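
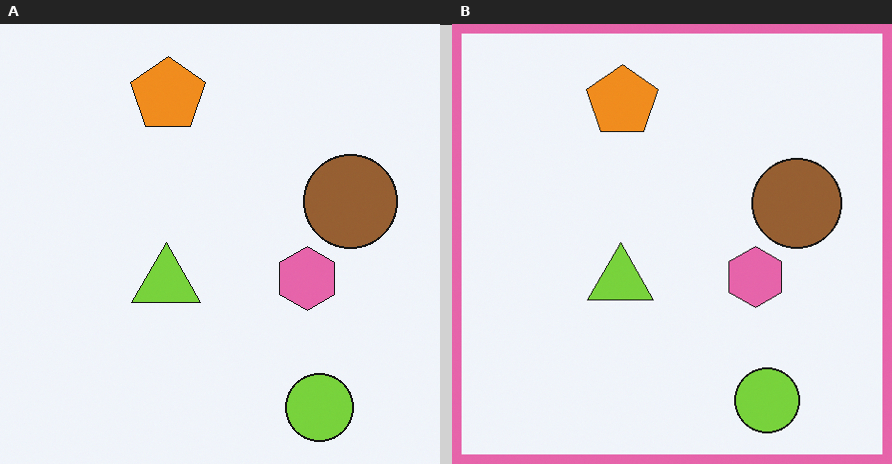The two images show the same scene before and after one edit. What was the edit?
The transformation is: framed with a pink border.

A solid pink frame runs around the edge of the right (B) image, with the content slightly shrunk inside it.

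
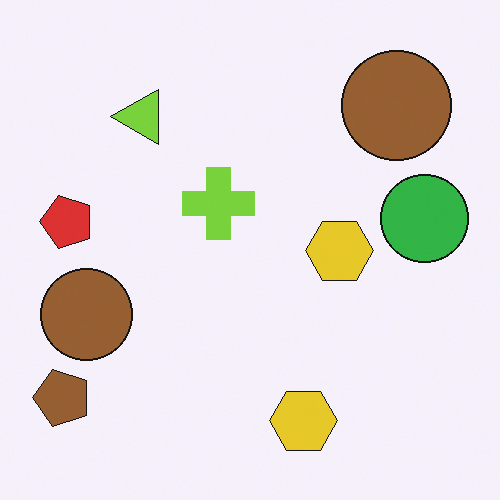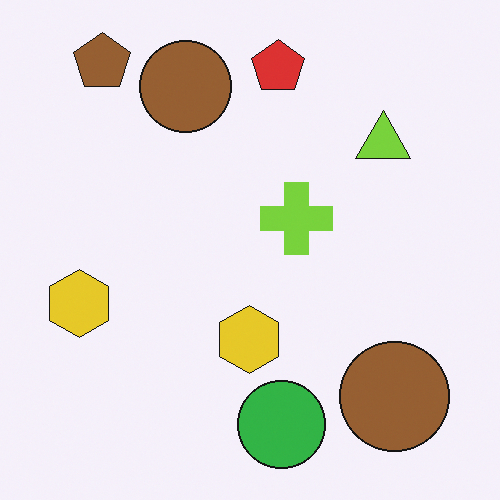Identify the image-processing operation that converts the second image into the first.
This is the original image rotated 90° counter-clockwise.

The brown pentagon sits in the top-left of the second image and the bottom-left of the first — consistent with a whole-image 90° counter-clockwise rotation.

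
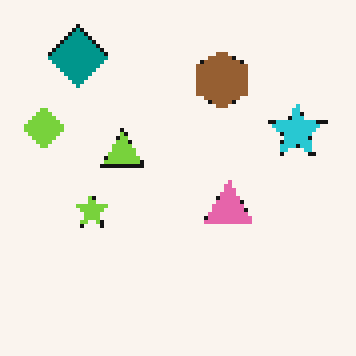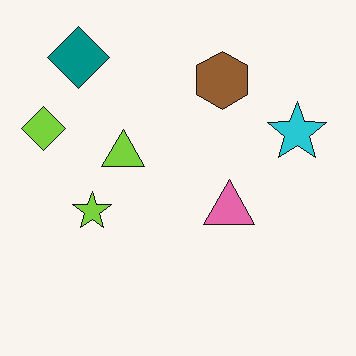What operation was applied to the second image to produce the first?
The transformation is: mildly pixelated.

Shapes are reduced to large square blocks; fine edges and outlines are lost — a downscale-then-upscale (mosaic) effect.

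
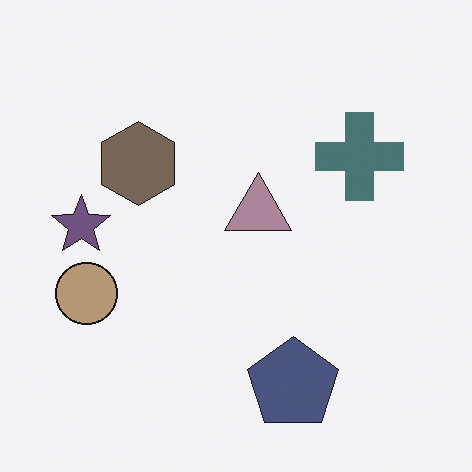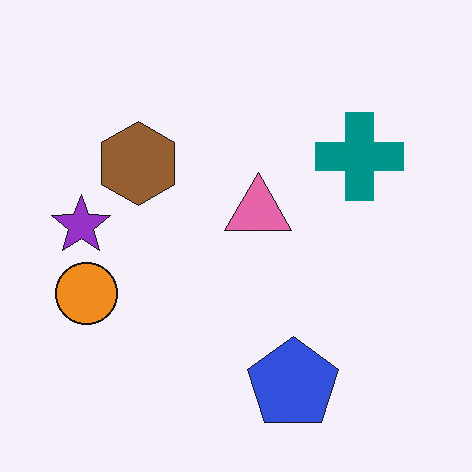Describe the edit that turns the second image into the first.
The first image is the second heavily desaturated.

All colors are more muted and greyish — a global saturation change.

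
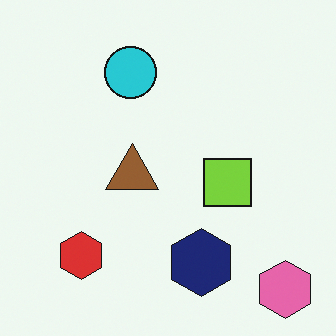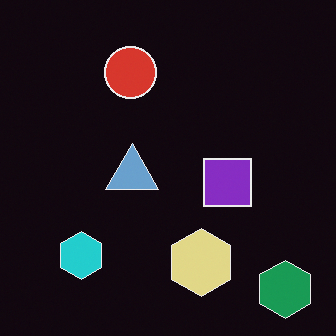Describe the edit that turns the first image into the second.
Color-inverted (negative).

The light background has become dark and every shape's color is its complement — a photographic negative.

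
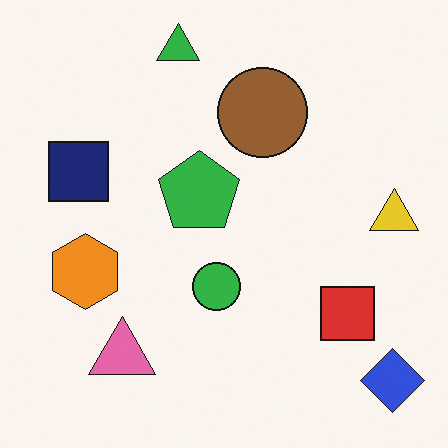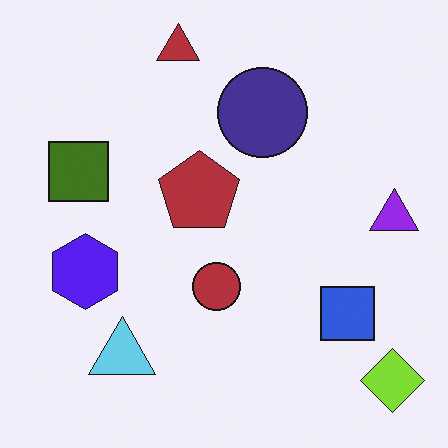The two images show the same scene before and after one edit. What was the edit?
Hue-shifted through roughly half the color wheel.

Every shape's color has rotated by the same amount around the hue wheel — a uniform hue shift.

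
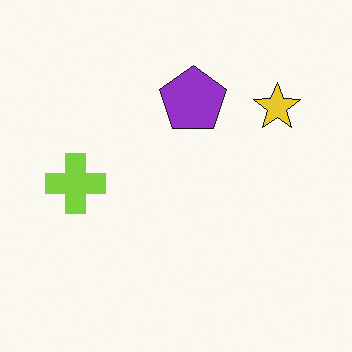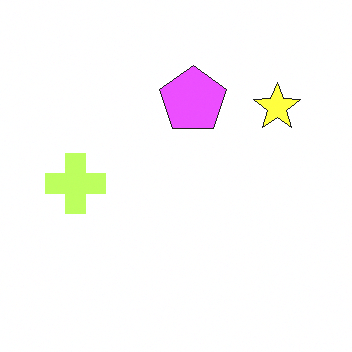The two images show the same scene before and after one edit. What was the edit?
The image was brightened a lot.

Every pixel — background and shapes alike — is uniformly brightened.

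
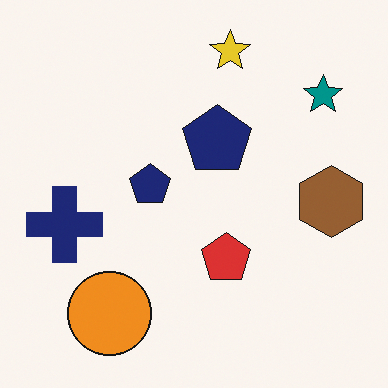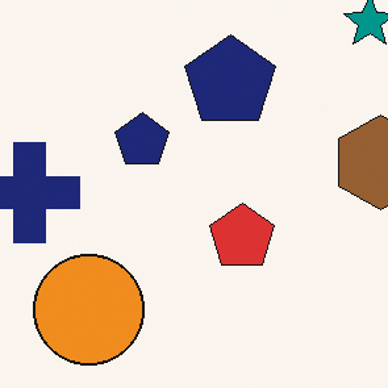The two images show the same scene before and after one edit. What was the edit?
It was cropped slightly and scaled back up.

The visible shapes are larger and the field of view is narrower; shapes near the original edges may be partly or wholly outside the frame — a crop-and-rescale.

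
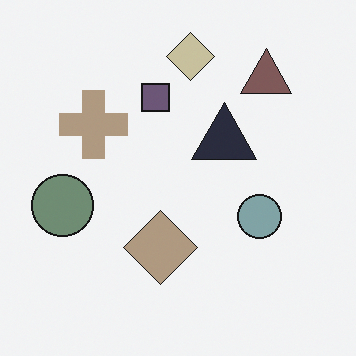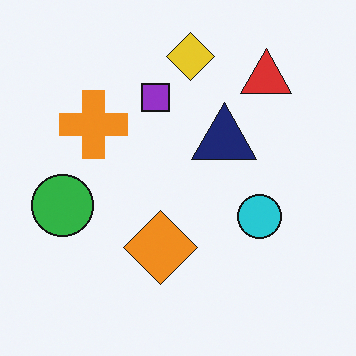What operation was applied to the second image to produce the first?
The first image is the second heavily desaturated.

All colors are more muted and greyish — a global saturation change.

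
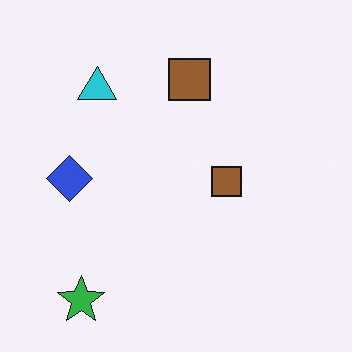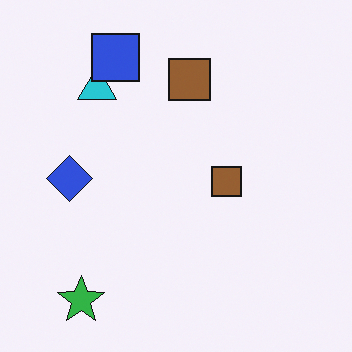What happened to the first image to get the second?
The second image is the first overlaid with an additional blue square.

A blue square appears in the second image that is absent from the first.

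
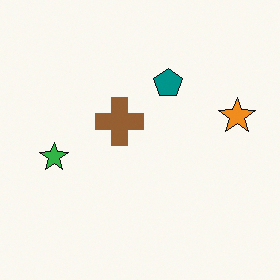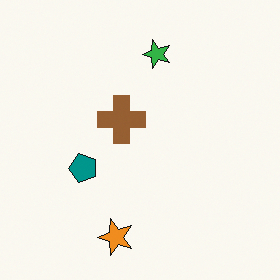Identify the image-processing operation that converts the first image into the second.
It was transposed (reflected across the top-left ↔ bottom-right diagonal).

Shapes have swapped their row and column positions — what was in the top-right is now in the bottom-left — a diagonal reflection.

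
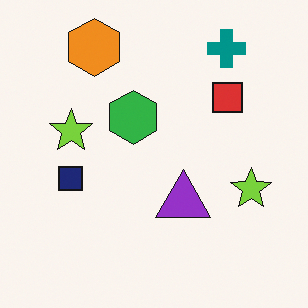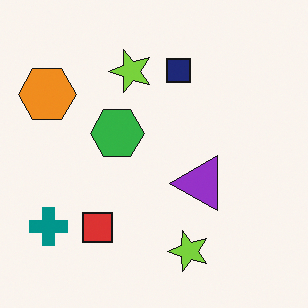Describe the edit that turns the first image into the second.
The second image is the first transposed (reflected across the top-left ↔ bottom-right diagonal).

Shapes have swapped their row and column positions — what was in the top-right is now in the bottom-left — a diagonal reflection.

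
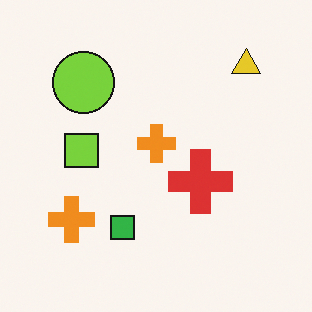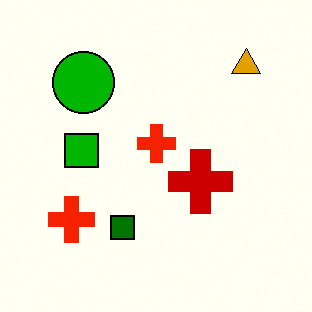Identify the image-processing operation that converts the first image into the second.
The second image is the first boosted in contrast.

Tones are pushed away from mid-grey across the whole image — a global contrast change.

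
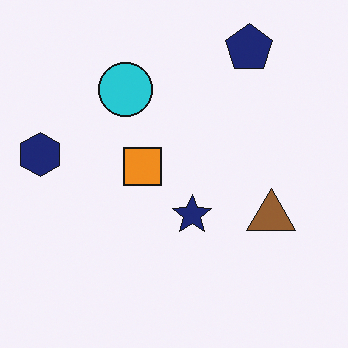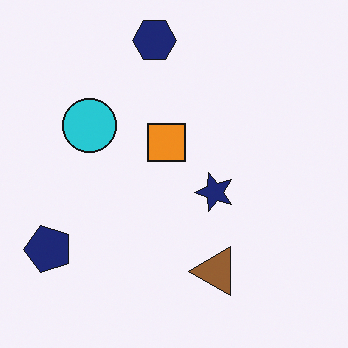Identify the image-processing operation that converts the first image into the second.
The second image is the first transposed (reflected across the top-left ↔ bottom-right diagonal).

Shapes have swapped their row and column positions — what was in the top-right is now in the bottom-left — a diagonal reflection.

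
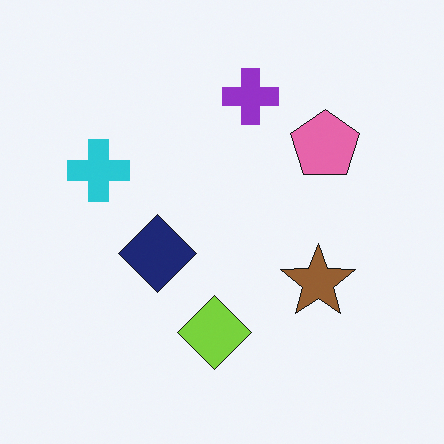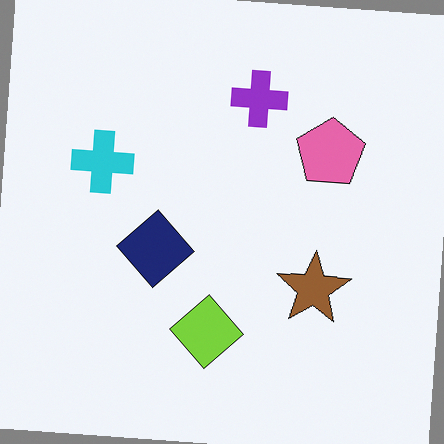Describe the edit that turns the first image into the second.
It was rotated clockwise by a slight angle.

Every shape is tilted by the same angle and the image corners show triangular fill wedges — a whole-image rotation by a non-right angle.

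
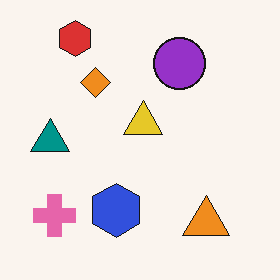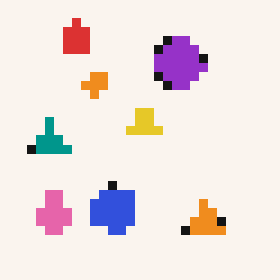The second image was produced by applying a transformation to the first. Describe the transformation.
This is the original image heavily pixelated into large blocks.

Shapes are reduced to large square blocks; fine edges and outlines are lost — a downscale-then-upscale (mosaic) effect.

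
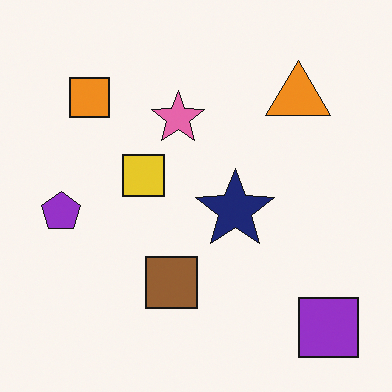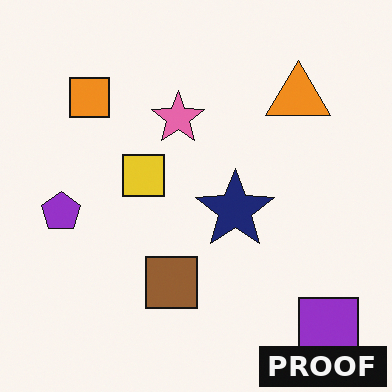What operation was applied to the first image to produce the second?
The second image is the first watermarked with the text "PROOF" in the lower-right corner.

A dark label reading "PROOF" appears in the lower-right corner.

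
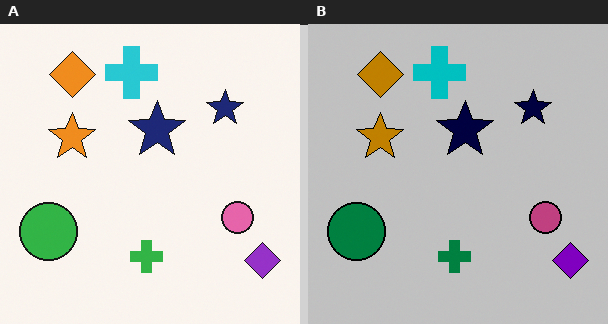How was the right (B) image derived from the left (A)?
Heavily posterized to just a handful of flat colors.

Each flat color has snapped to a coarser quantized level — most visibly, the near-white background has dropped to a flat grey.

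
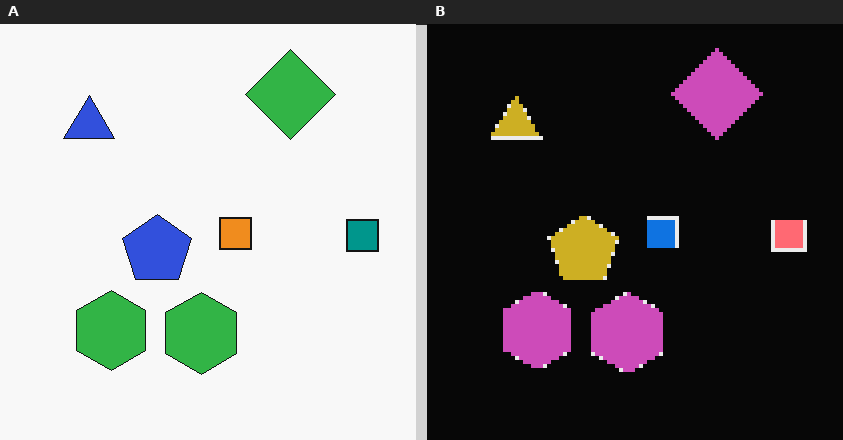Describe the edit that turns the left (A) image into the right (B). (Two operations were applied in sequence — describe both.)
Color-inverted (negative), then mildly pixelated.

The light background has become dark and every shape's color is its complement — a photographic negative. Shapes are reduced to large square blocks; fine edges and outlines are lost — a downscale-then-upscale (mosaic) effect.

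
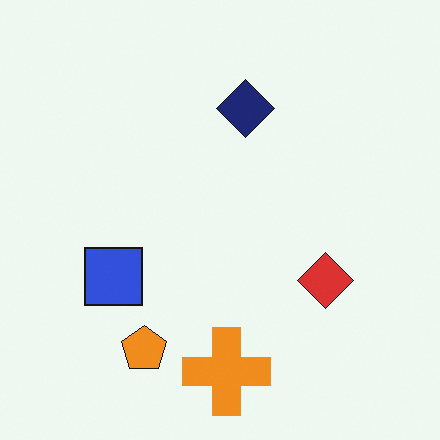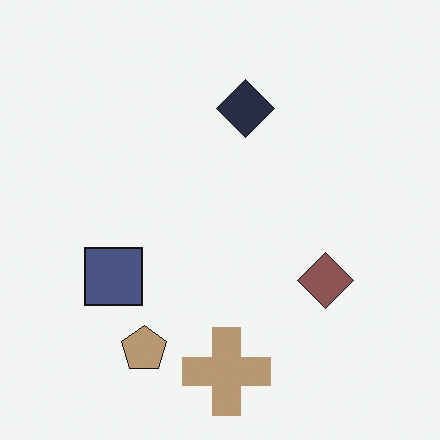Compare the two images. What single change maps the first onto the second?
The image was made much more muted (saturation change).

All colors are more muted and greyish — a global saturation change.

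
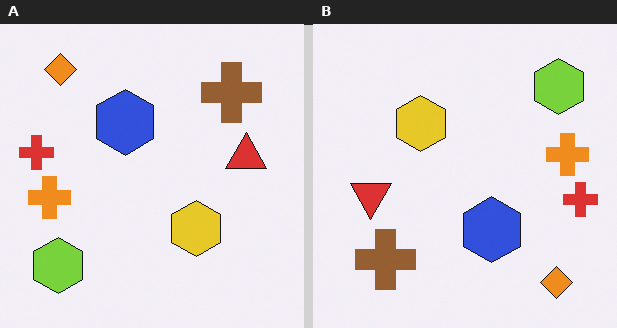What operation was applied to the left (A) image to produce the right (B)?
It was rotated 180°.

The orange diamond sits in the top-left of the left (A) image and the bottom-right of the right (B) — consistent with a whole-image 180° rotation.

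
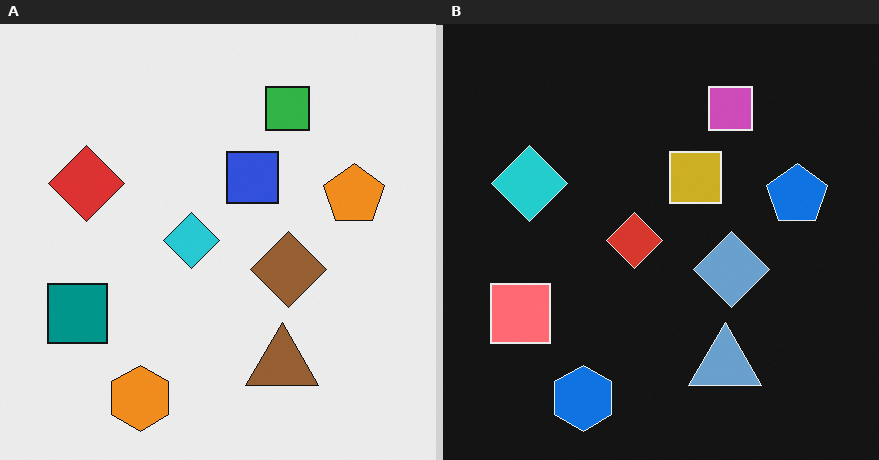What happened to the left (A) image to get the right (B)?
This is the original image color-inverted (negative).

The light background has become dark and every shape's color is its complement — a photographic negative.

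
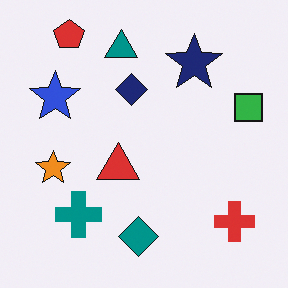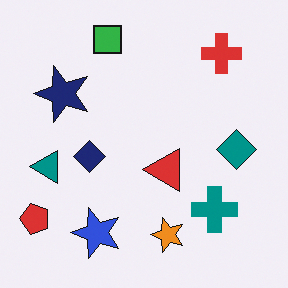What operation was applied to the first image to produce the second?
The second image is the first rotated 90° counter-clockwise.

The red pentagon sits in the top-left of the first image and the bottom-left of the second — consistent with a whole-image 90° counter-clockwise rotation.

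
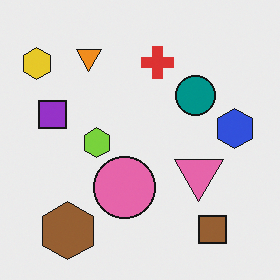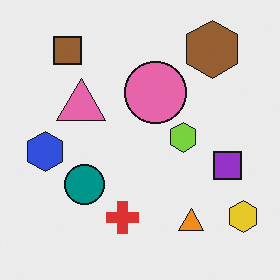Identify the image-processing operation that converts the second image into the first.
This is the original image rotated 180°.

The yellow hexagon sits in the bottom-right of the second image and the top-left of the first — consistent with a whole-image 180° rotation.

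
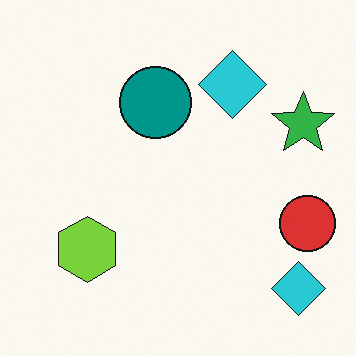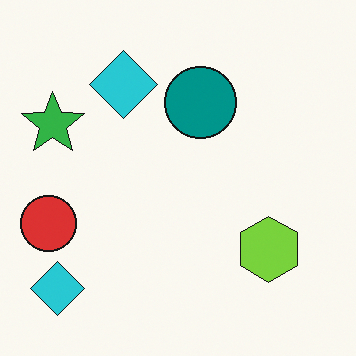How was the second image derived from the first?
The transformation is: flipped horizontally (left ↔ right).

The red circle is in the right of the first image and the left of the second — shapes on opposite sides of the vertical midline have swapped in a mirror flip.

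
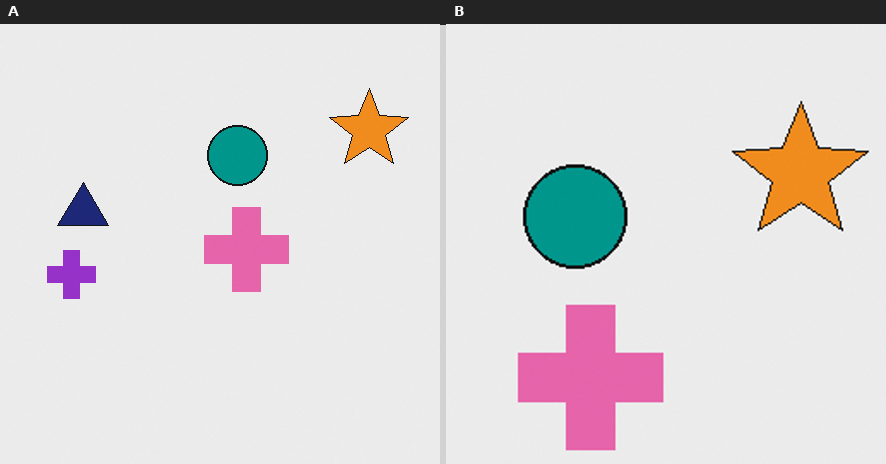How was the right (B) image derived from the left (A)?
It was cropped to a noticeably smaller region and rescaled.

The visible shapes are larger and the field of view is narrower; shapes near the original edges may be partly or wholly outside the frame — a crop-and-rescale.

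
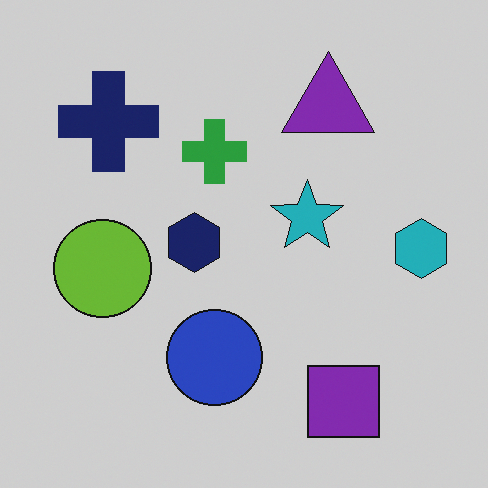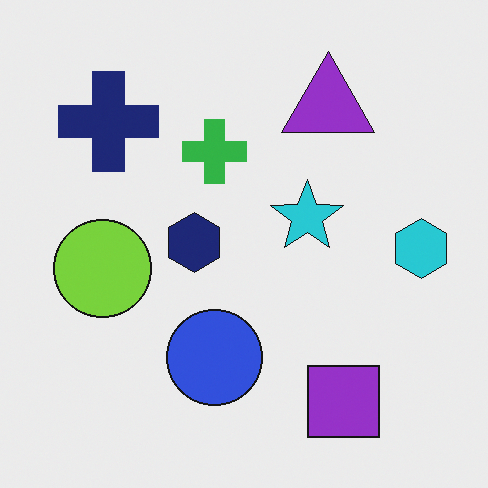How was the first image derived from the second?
The first image is the second slightly darkened.

Every pixel — background and shapes alike — is uniformly darkened.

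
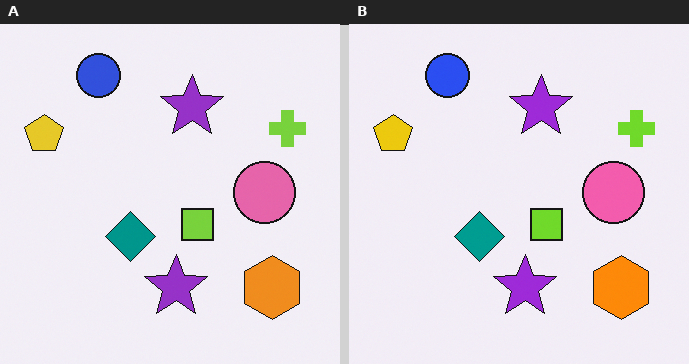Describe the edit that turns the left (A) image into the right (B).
It was slightly oversaturated.

All colors are more vivid — a global saturation change.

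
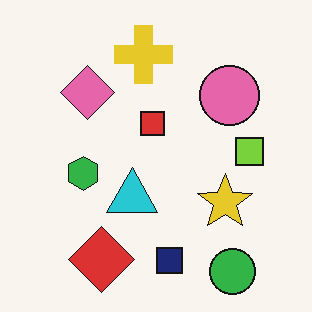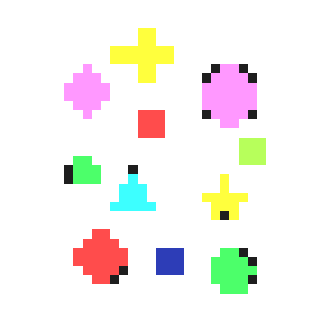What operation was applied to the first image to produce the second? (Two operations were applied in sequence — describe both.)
This is the original image heavily pixelated into large blocks, then noticeably brightened.

Shapes are reduced to large square blocks; fine edges and outlines are lost — a downscale-then-upscale (mosaic) effect. Every pixel — background and shapes alike — is uniformly brightened.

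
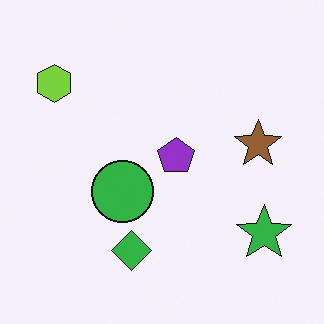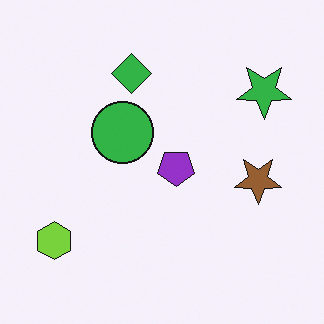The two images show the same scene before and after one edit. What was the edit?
The image was flipped vertically (top ↔ bottom).

The green diamond is in the bottom of the first image and the top of the second — shapes on opposite sides of the horizontal midline have swapped in a mirror flip.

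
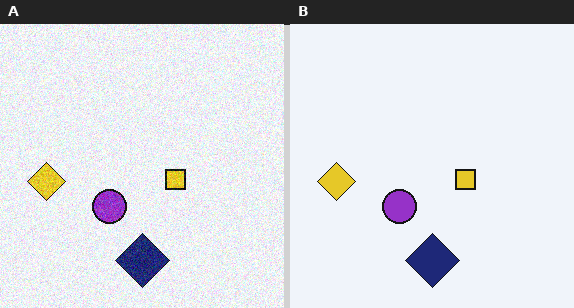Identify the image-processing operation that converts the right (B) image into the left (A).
The image was degraded with visible gaussian noise.

Random speckle covers the whole image, including the flat background.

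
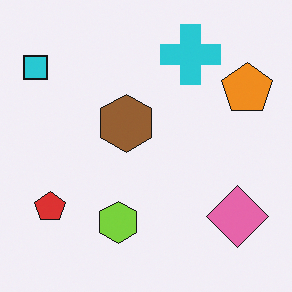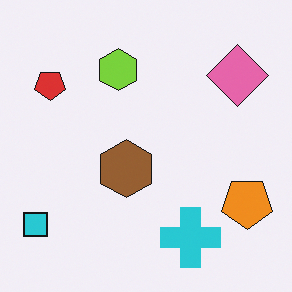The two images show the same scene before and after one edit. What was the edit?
The second image is the first flipped vertically (top ↔ bottom).

The cyan cross is in the top of the first image and the bottom of the second — shapes on opposite sides of the horizontal midline have swapped in a mirror flip.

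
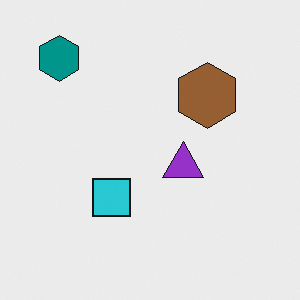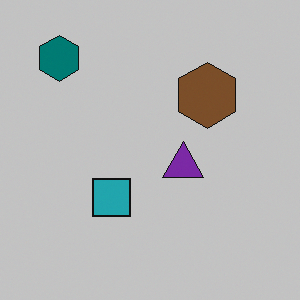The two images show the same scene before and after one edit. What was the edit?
Slightly darkened.

Every pixel — background and shapes alike — is uniformly darkened.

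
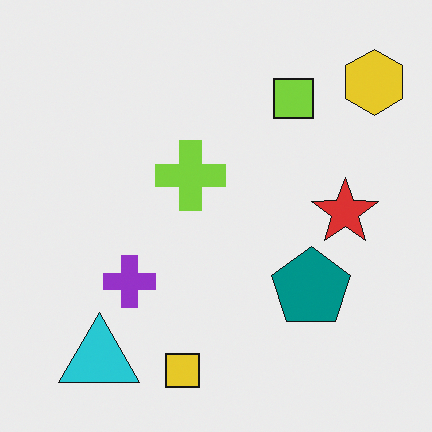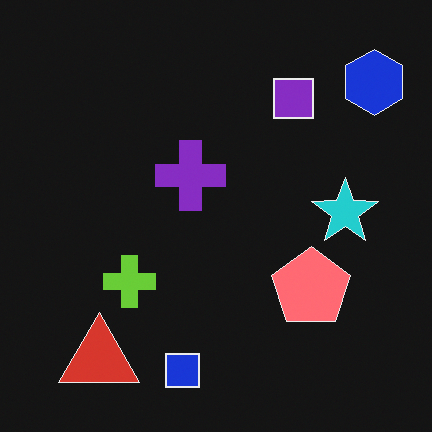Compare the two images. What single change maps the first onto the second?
The second image is the first color-inverted (negative).

The light background has become dark and every shape's color is its complement — a photographic negative.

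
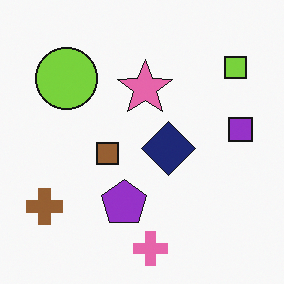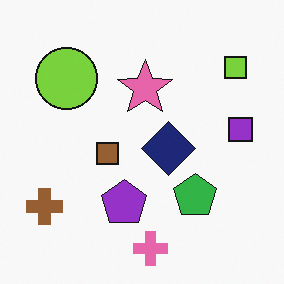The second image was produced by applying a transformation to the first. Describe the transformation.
The transformation is: overlaid with an additional green pentagon.

A green pentagon appears in the second image that is absent from the first.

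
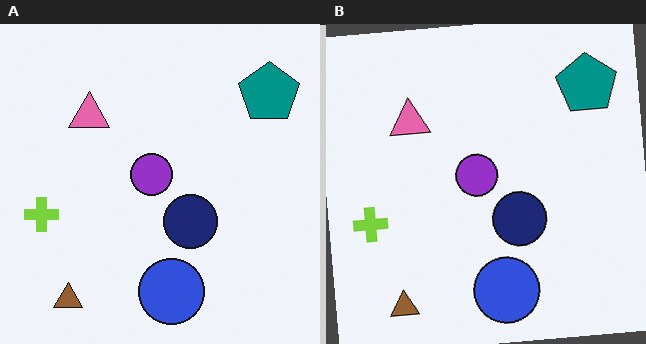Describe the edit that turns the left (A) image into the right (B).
It was rotated counter-clockwise by a few degrees.

Every shape is tilted by the same angle and the image corners show triangular fill wedges — a whole-image rotation by a non-right angle.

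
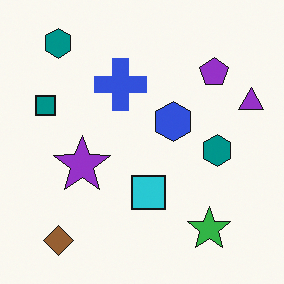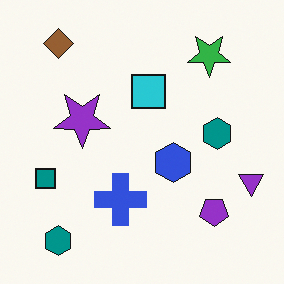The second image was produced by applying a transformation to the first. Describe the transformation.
This is the original image flipped vertically (top ↔ bottom).

The brown diamond is in the bottom-left of the first image and the top-left of the second — shapes on opposite sides of the horizontal midline have swapped in a mirror flip.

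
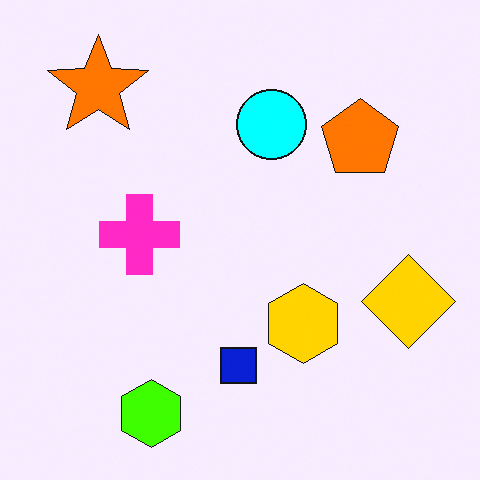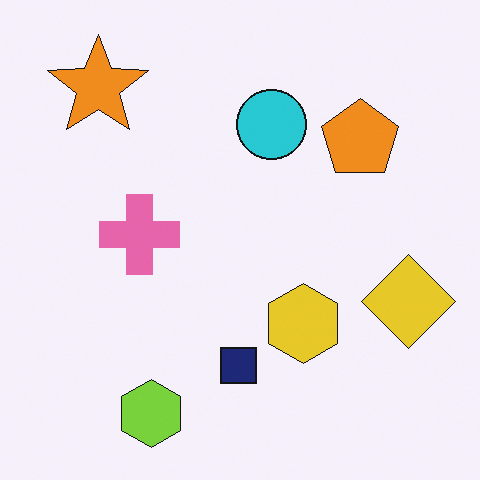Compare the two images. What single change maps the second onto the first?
This is the original image heavily oversaturated.

All colors are more vivid — a global saturation change.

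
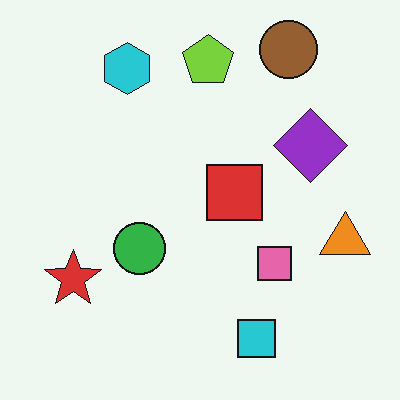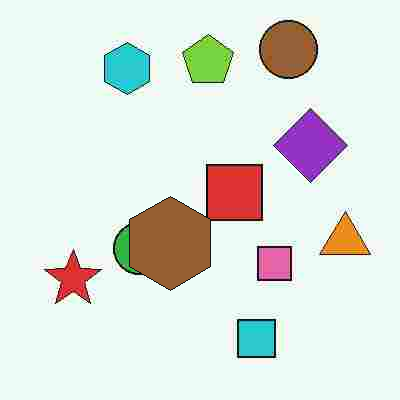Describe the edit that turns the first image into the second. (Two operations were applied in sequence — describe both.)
This is the original image heavily JPEG-compressed with obvious blocking artifacts, then overlaid with an additional brown hexagon.

Blocky 8×8 compression artifacts appear around shape edges and the flat background shows ringing — characteristic JPEG degradation. A brown hexagon appears in the second image that is absent from the first.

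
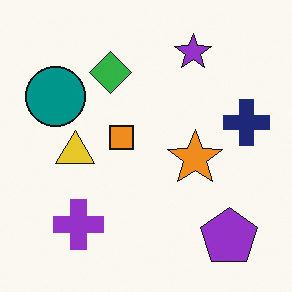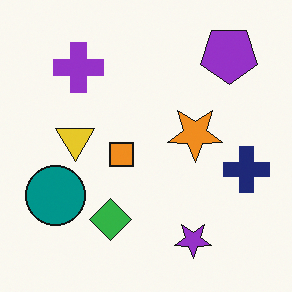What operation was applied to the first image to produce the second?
Flipped vertically (top ↔ bottom).

The purple star is in the top of the first image and the bottom of the second — shapes on opposite sides of the horizontal midline have swapped in a mirror flip.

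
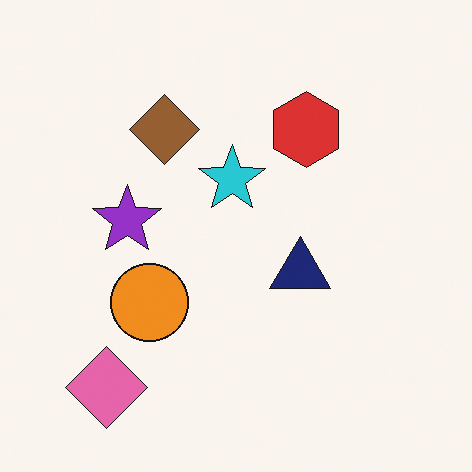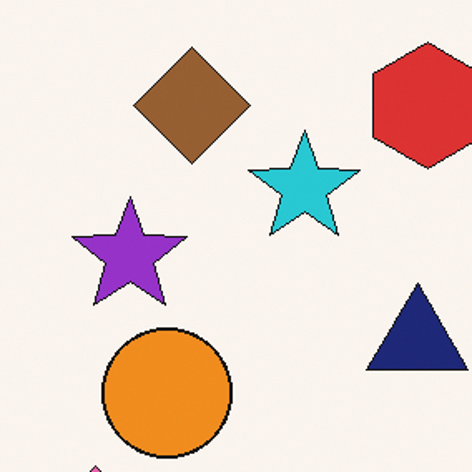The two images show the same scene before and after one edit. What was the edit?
The image was cropped to a noticeably smaller region and rescaled.

The visible shapes are larger and the field of view is narrower; shapes near the original edges may be partly or wholly outside the frame — a crop-and-rescale.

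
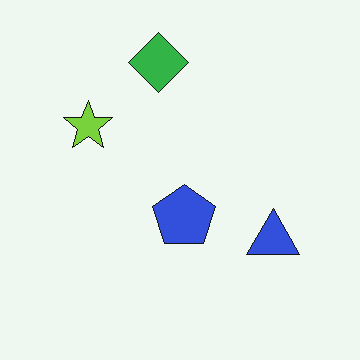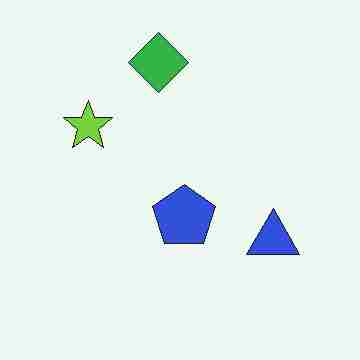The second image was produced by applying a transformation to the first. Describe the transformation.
The second image is the first heavily JPEG-compressed with obvious blocking artifacts.

Blocky 8×8 compression artifacts appear around shape edges and the flat background shows ringing — characteristic JPEG degradation.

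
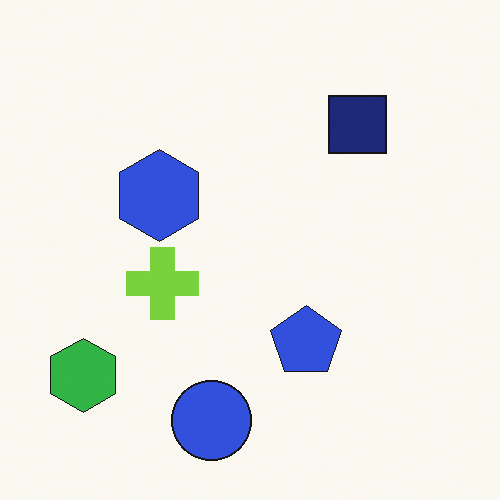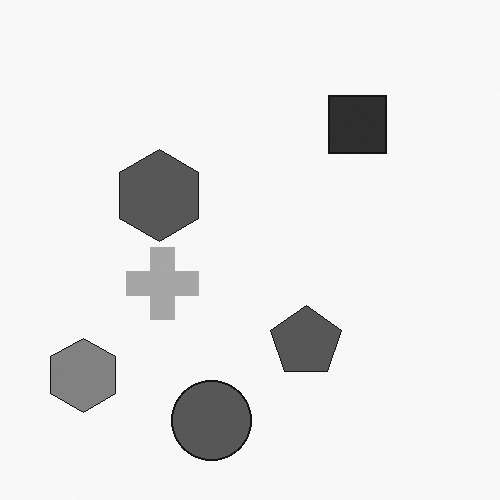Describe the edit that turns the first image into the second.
Converted to grayscale.

All color is removed — every shape is now a shade of grey.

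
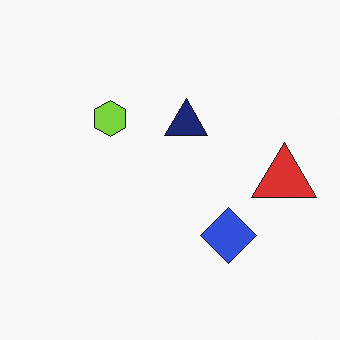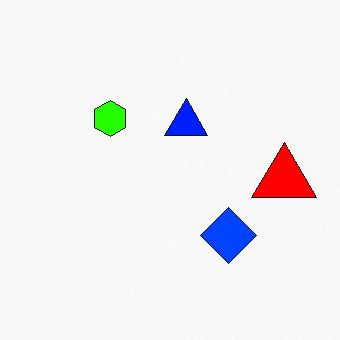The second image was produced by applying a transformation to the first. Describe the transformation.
The image was heavily oversaturated.

All colors are more vivid — a global saturation change.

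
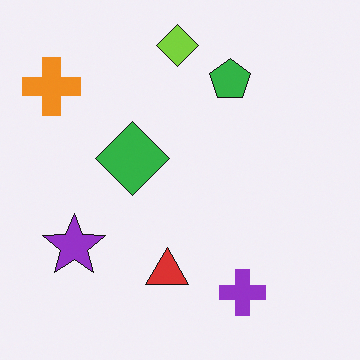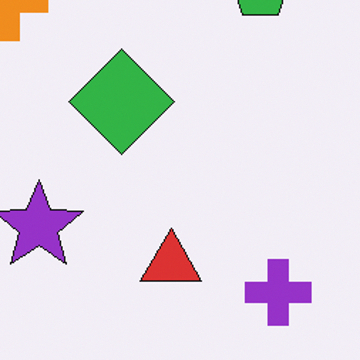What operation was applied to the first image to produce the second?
Cropped to a modestly smaller region and rescaled.

The visible shapes are larger and the field of view is narrower; shapes near the original edges may be partly or wholly outside the frame — a crop-and-rescale.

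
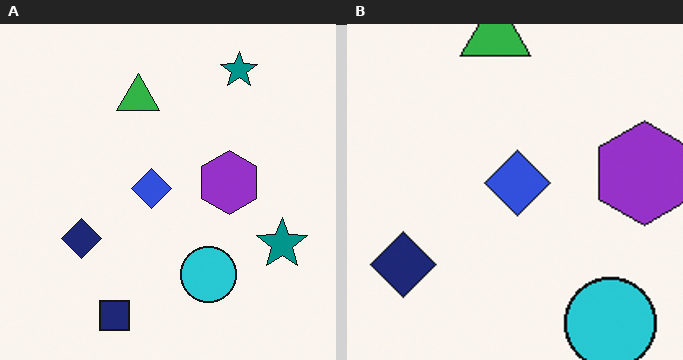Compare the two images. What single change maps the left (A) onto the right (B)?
The transformation is: cropped tightly and scaled back up.

The visible shapes are larger and the field of view is narrower; shapes near the original edges may be partly or wholly outside the frame — a crop-and-rescale.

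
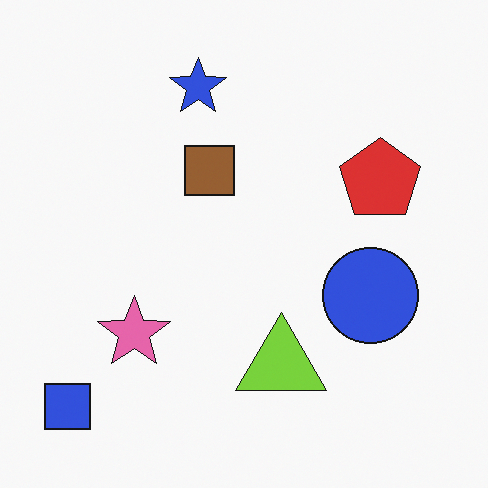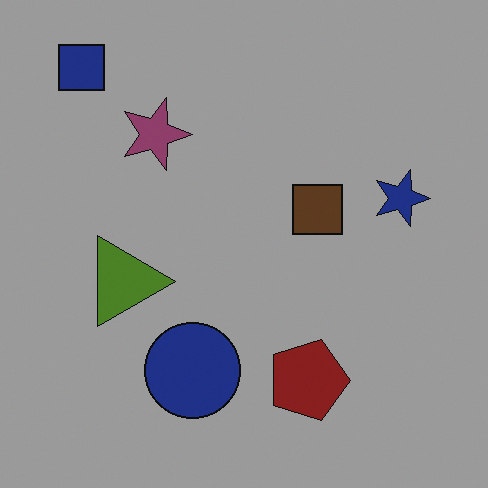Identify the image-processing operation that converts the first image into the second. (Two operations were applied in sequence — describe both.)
It was rotated 90° clockwise, then noticeably darkened.

The blue square sits in the bottom-left of the first image and the top-left of the second — consistent with a whole-image 90° clockwise rotation. Every pixel — background and shapes alike — is uniformly darkened.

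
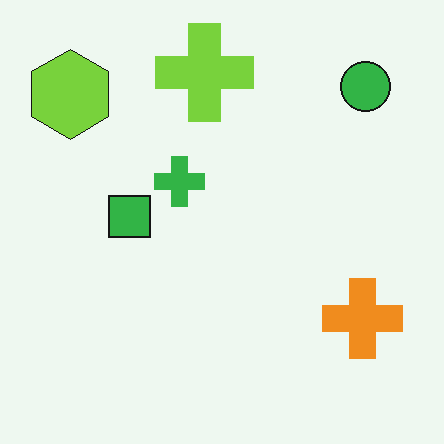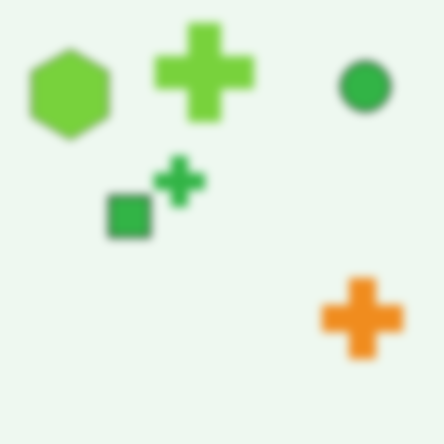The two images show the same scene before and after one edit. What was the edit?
This is the original image noticeably gaussian-blurred.

Shape edges and outlines are uniformly softened across the whole image.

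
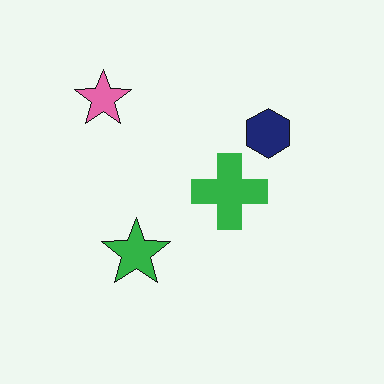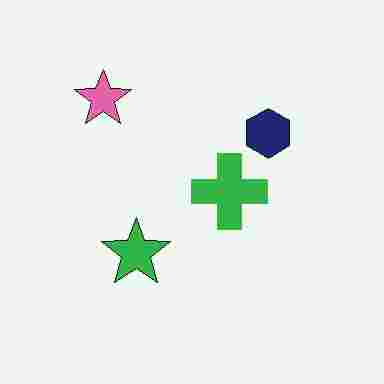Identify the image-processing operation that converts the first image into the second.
It was degraded with heavy JPEG compression.

Blocky 8×8 compression artifacts appear around shape edges and the flat background shows ringing — characteristic JPEG degradation.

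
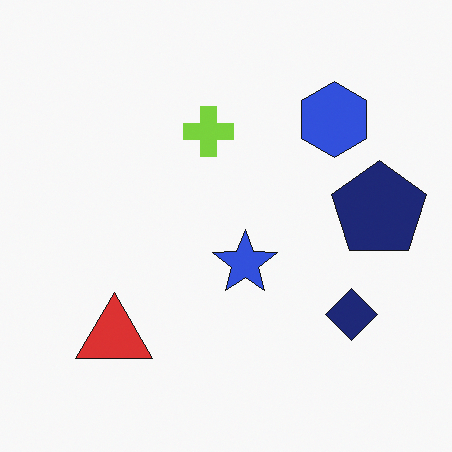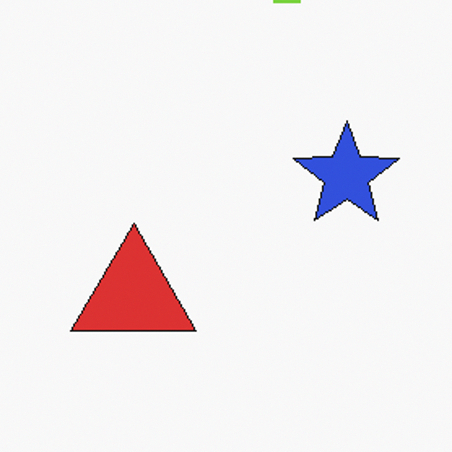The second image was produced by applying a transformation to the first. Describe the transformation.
The transformation is: cropped to a noticeably smaller region and rescaled.

The visible shapes are larger and the field of view is narrower; shapes near the original edges may be partly or wholly outside the frame — a crop-and-rescale.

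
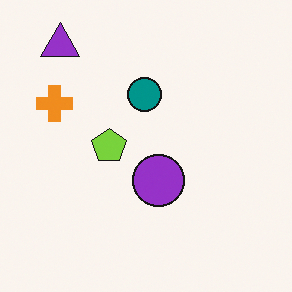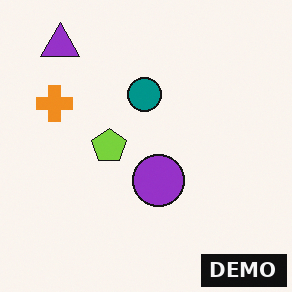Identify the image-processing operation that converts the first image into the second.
Watermarked with the text "DEMO" in the lower-right corner.

A dark label reading "DEMO" appears in the lower-right corner.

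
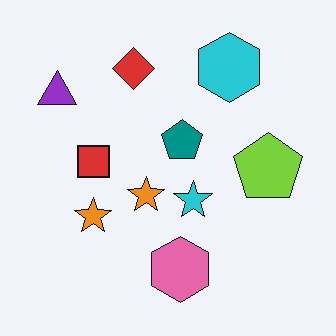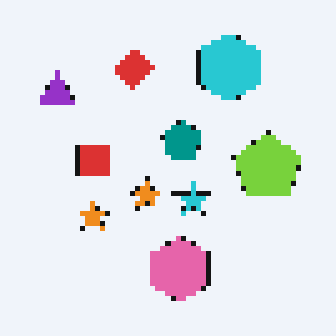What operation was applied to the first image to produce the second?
The second image is the first lightly pixelated (a mild mosaic effect).

Shapes are reduced to large square blocks; fine edges and outlines are lost — a downscale-then-upscale (mosaic) effect.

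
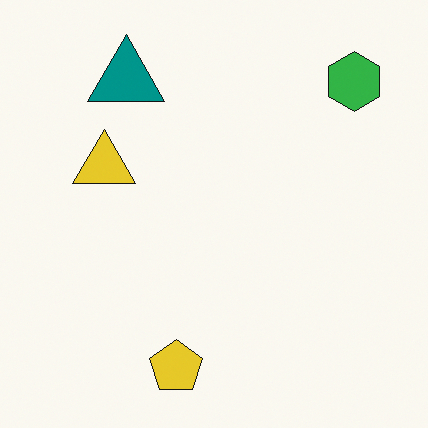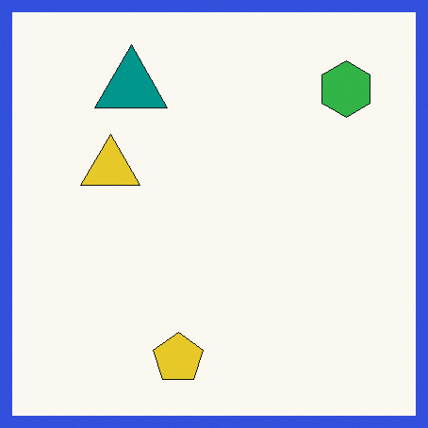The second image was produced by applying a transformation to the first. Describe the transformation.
Framed with a blue border.

A solid blue frame runs around the edge of the second image, with the content slightly shrunk inside it.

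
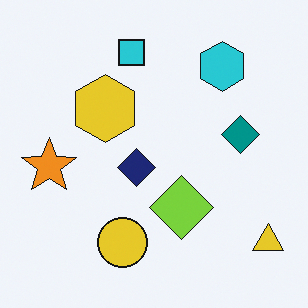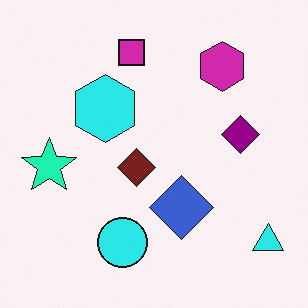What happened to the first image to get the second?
Hue-shifted noticeably.

Every shape's color has rotated by the same amount around the hue wheel — a uniform hue shift.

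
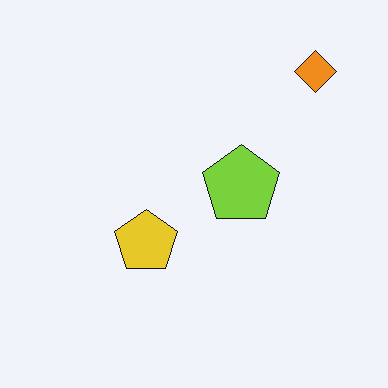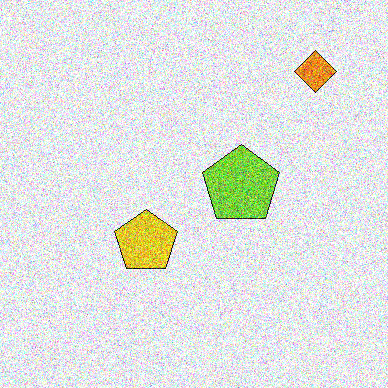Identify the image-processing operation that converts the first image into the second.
The second image is the first degraded with a thick layer of grain.

Random speckle covers the whole image, including the flat background.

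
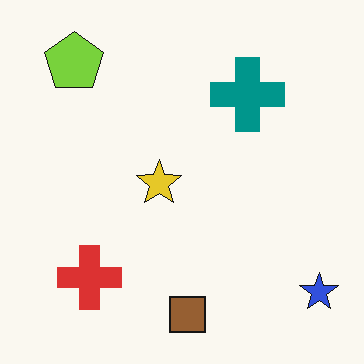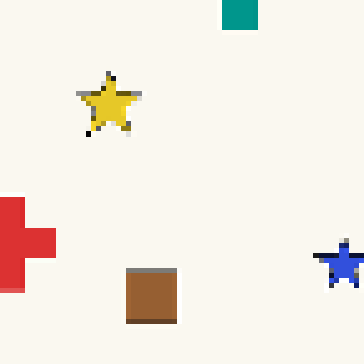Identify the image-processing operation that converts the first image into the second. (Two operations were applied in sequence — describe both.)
This is the original image cropped to a modestly smaller region and rescaled, then mildly pixelated.

The visible shapes are larger and the field of view is narrower; shapes near the original edges may be partly or wholly outside the frame — a crop-and-rescale. Shapes are reduced to large square blocks; fine edges and outlines are lost — a downscale-then-upscale (mosaic) effect.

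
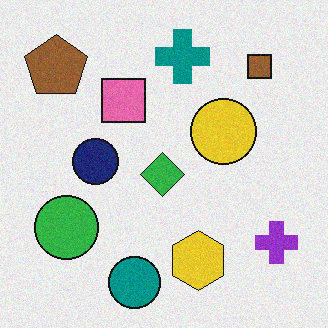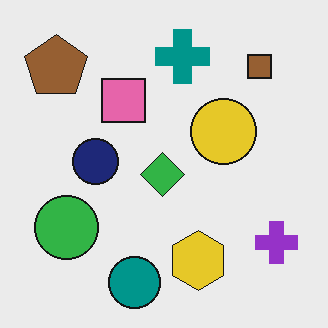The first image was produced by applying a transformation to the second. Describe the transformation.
The transformation is: degraded with subtle gaussian noise.

Random speckle covers the whole image, including the flat background.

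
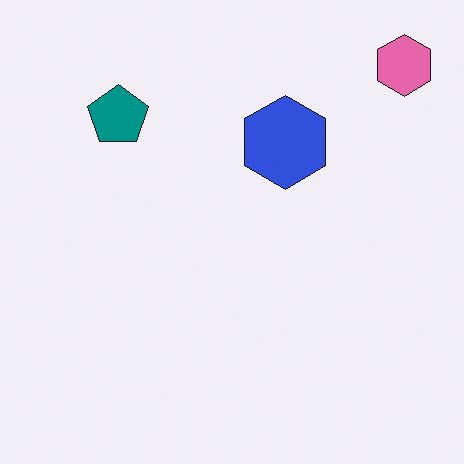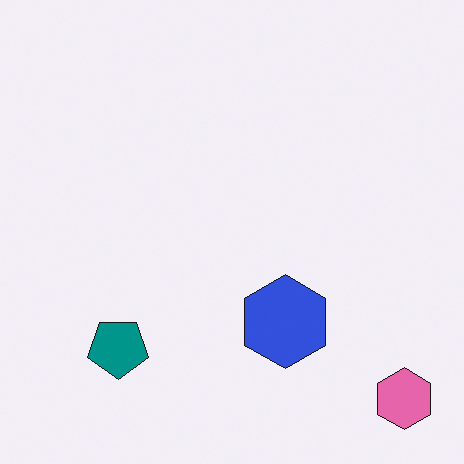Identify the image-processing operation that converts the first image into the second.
The second image is the first flipped vertically (top ↔ bottom).

The pink hexagon is in the top-right of the first image and the bottom-right of the second — shapes on opposite sides of the horizontal midline have swapped in a mirror flip.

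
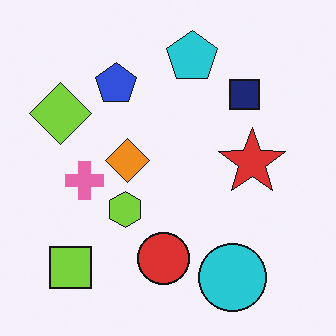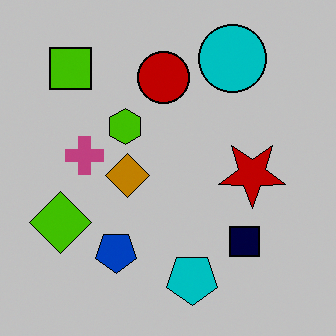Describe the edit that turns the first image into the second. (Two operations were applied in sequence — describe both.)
Heavily posterized to just a handful of flat colors, then flipped vertically (top ↔ bottom).

Each flat color has snapped to a coarser quantized level — most visibly, the near-white background has dropped to a flat grey. The cyan pentagon is in the top of the first image and the bottom of the second — shapes on opposite sides of the horizontal midline have swapped in a mirror flip.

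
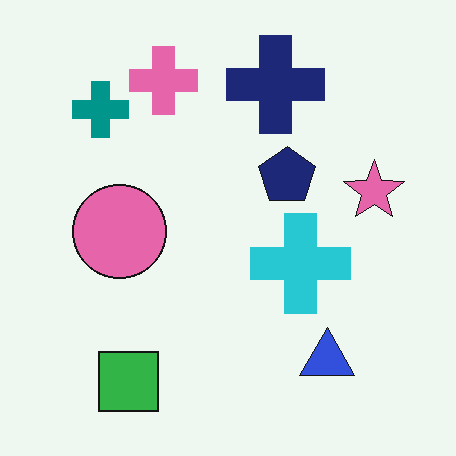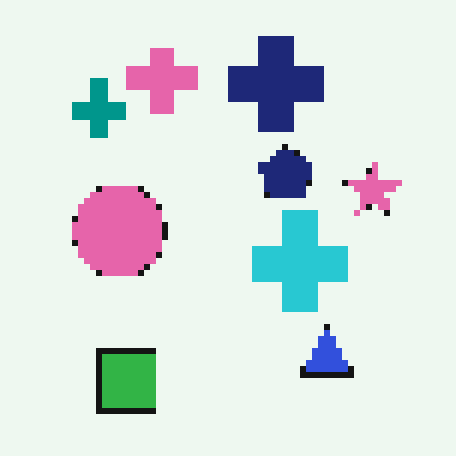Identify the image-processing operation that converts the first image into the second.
The image was pixelated into visible square blocks.

Shapes are reduced to large square blocks; fine edges and outlines are lost — a downscale-then-upscale (mosaic) effect.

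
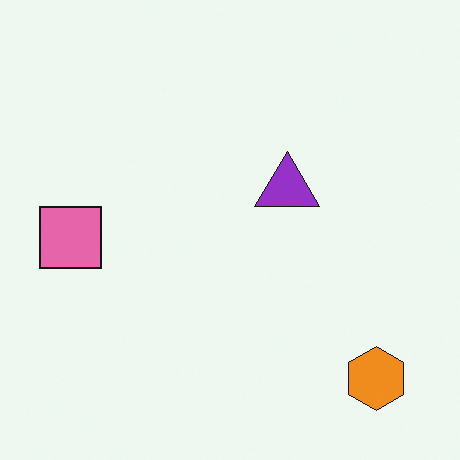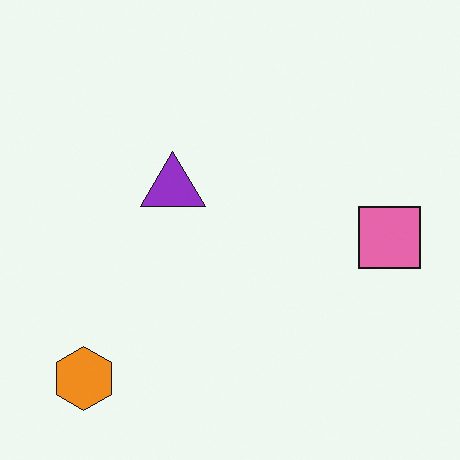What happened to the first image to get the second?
The transformation is: flipped horizontally (left ↔ right).

The pink square is in the left of the first image and the right of the second — shapes on opposite sides of the vertical midline have swapped in a mirror flip.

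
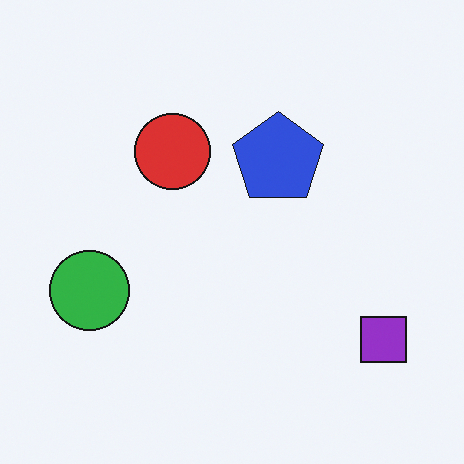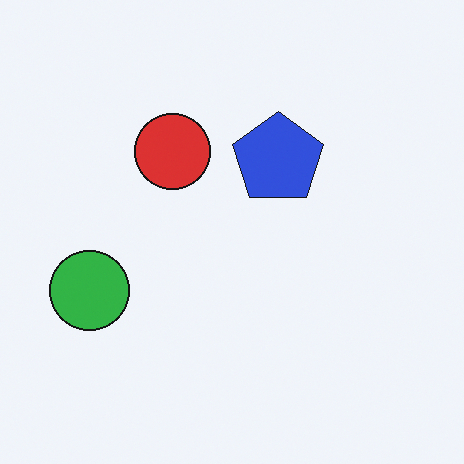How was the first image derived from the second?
Overlaid with an additional purple square.

A purple square appears in the first image that is absent from the second.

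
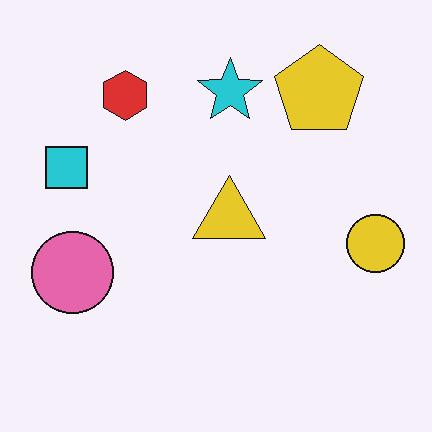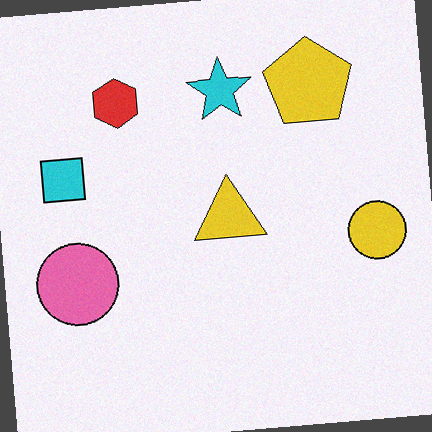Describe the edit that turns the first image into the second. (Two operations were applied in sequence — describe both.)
The transformation is: degraded with subtle gaussian noise, then rotated counter-clockwise by a small amount.

Random speckle covers the whole image, including the flat background. Every shape is tilted by the same angle and the image corners show triangular fill wedges — a whole-image rotation by a non-right angle.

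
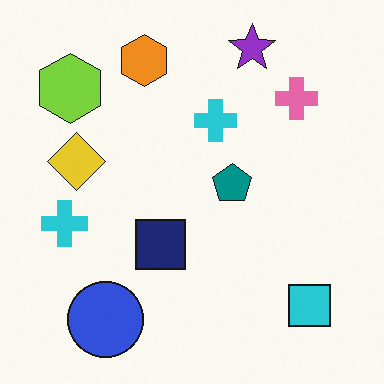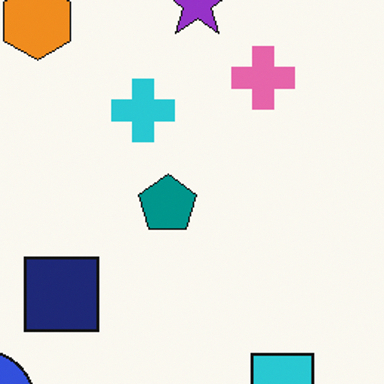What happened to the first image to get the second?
The second image is the first cropped slightly and scaled back up.

The visible shapes are larger and the field of view is narrower; shapes near the original edges may be partly or wholly outside the frame — a crop-and-rescale.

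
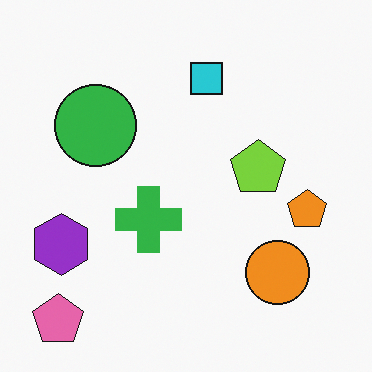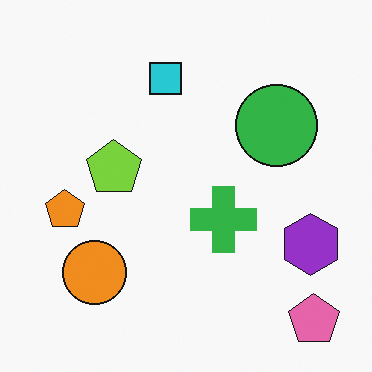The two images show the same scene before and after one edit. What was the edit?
Flipped horizontally (left ↔ right).

The pink pentagon is in the bottom-left of the first image and the bottom-right of the second — shapes on opposite sides of the vertical midline have swapped in a mirror flip.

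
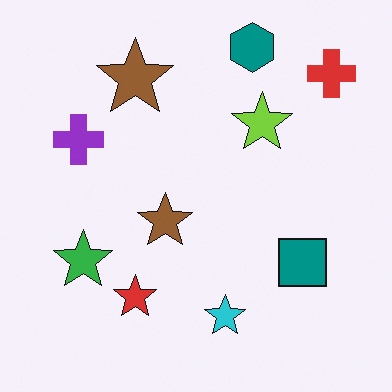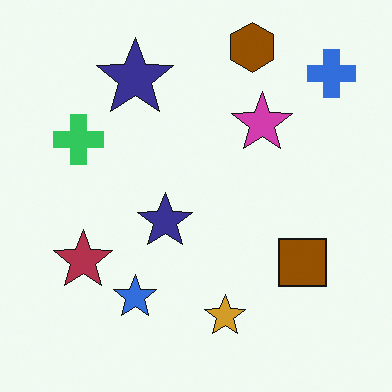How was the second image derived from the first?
Hue-shifted by a large amount.

Every shape's color has rotated by the same amount around the hue wheel — a uniform hue shift.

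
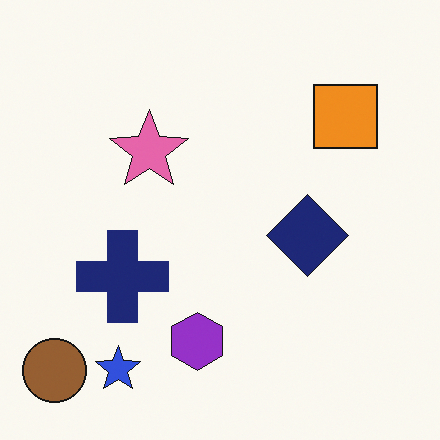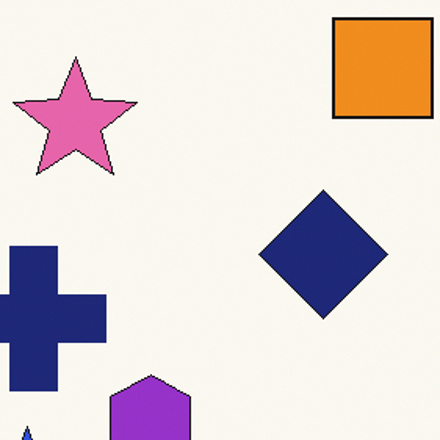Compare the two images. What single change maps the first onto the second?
Cropped slightly and scaled back up.

The visible shapes are larger and the field of view is narrower; shapes near the original edges may be partly or wholly outside the frame — a crop-and-rescale.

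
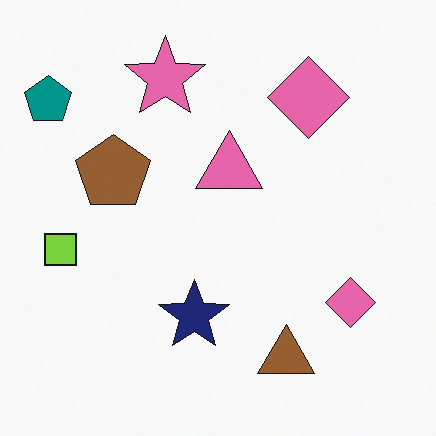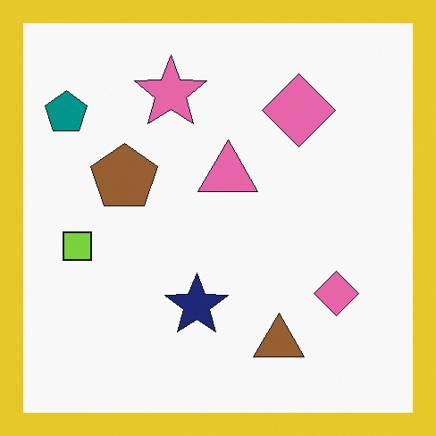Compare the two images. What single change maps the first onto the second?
Framed with a yellow border.

A solid yellow frame runs around the edge of the second image, with the content slightly shrunk inside it.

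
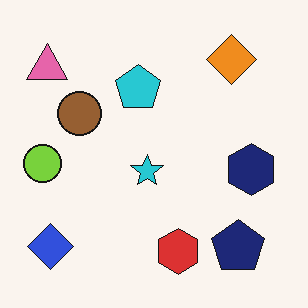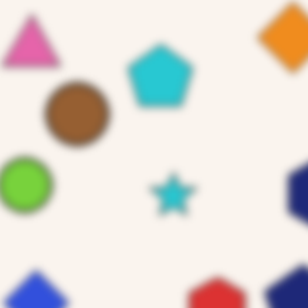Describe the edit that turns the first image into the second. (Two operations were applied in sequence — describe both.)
Noticeably gaussian-blurred, then cropped slightly and scaled back up.

Shape edges and outlines are uniformly softened across the whole image. The visible shapes are larger and the field of view is narrower; shapes near the original edges may be partly or wholly outside the frame — a crop-and-rescale.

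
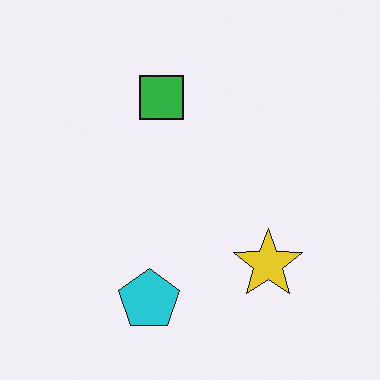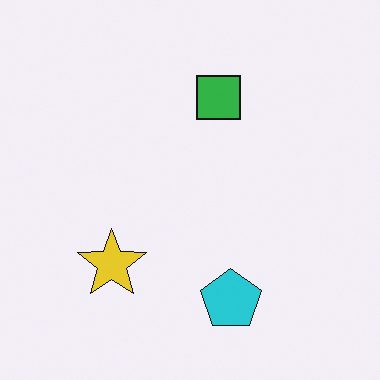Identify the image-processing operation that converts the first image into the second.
Flipped horizontally (left ↔ right).

The yellow star is in the bottom-right of the first image and the bottom-left of the second — shapes on opposite sides of the vertical midline have swapped in a mirror flip.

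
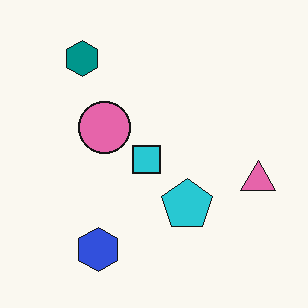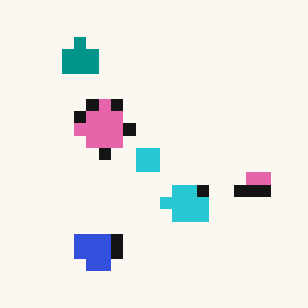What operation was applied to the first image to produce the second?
The image was coarsely pixelated.

Shapes are reduced to large square blocks; fine edges and outlines are lost — a downscale-then-upscale (mosaic) effect.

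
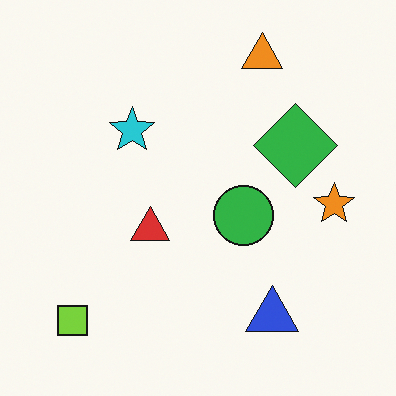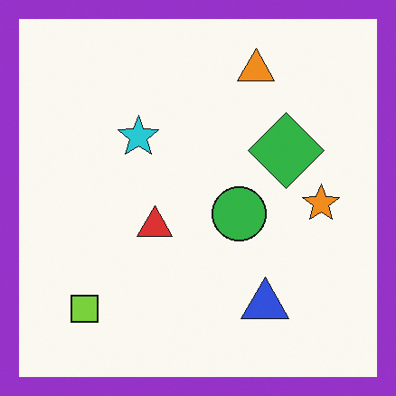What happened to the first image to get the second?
The second image is the first framed with a purple border.

A solid purple frame runs around the edge of the second image, with the content slightly shrunk inside it.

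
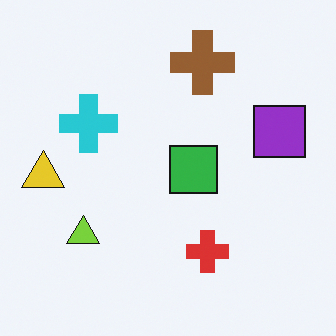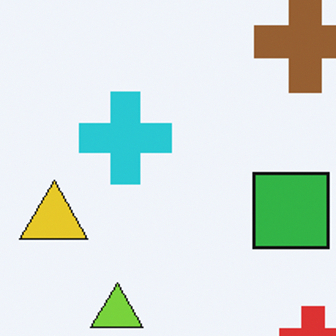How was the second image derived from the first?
The transformation is: cropped slightly and scaled back up.

The visible shapes are larger and the field of view is narrower; shapes near the original edges may be partly or wholly outside the frame — a crop-and-rescale.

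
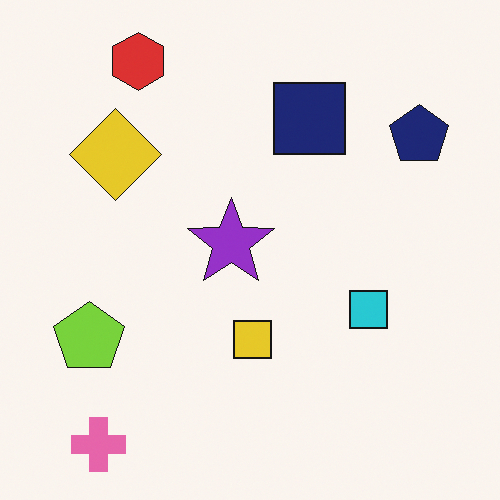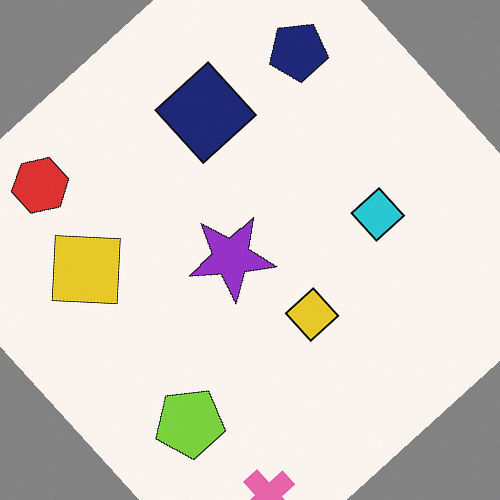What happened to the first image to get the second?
The second image is the first rotated counter-clockwise by a large amount — several tens of degrees.

Every shape is tilted by the same angle and the image corners show triangular fill wedges — a whole-image rotation by a non-right angle.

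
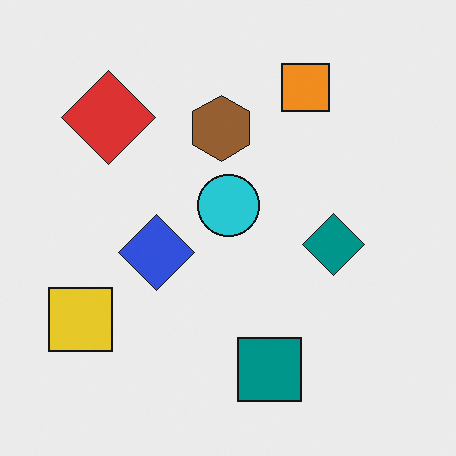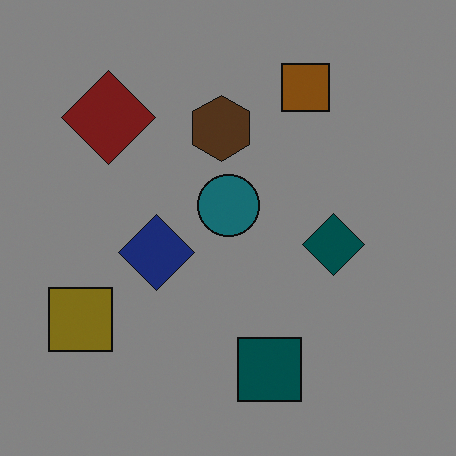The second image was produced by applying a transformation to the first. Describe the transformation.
The transformation is: darkened a lot.

Every pixel — background and shapes alike — is uniformly darkened.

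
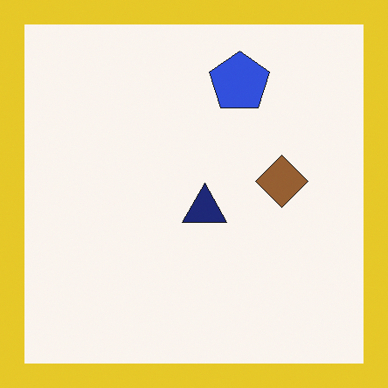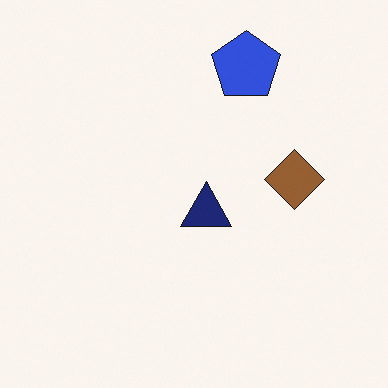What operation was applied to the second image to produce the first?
This is the original image framed with a yellow border.

A solid yellow frame runs around the edge of the first image, with the content slightly shrunk inside it.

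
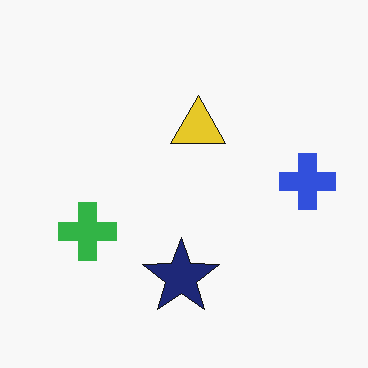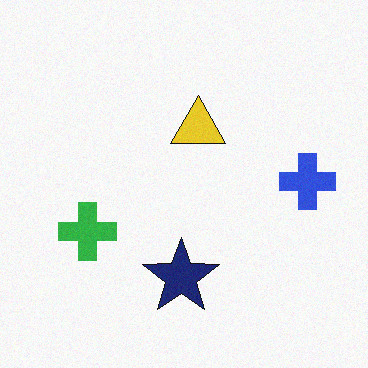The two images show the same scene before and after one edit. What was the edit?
It was degraded with a light layer of grain.

Random speckle covers the whole image, including the flat background.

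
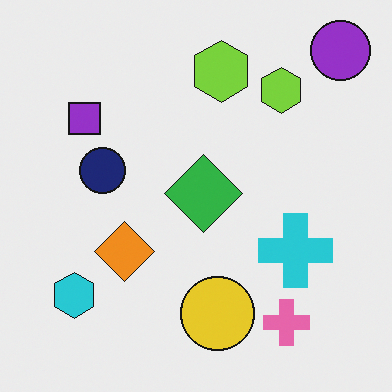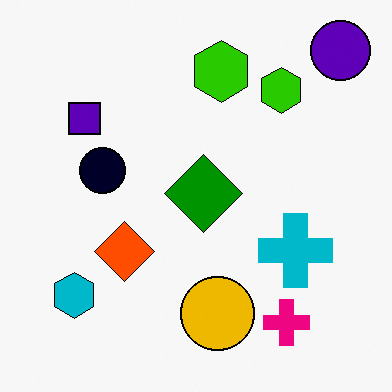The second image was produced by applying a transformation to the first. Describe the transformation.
The transformation is: given much higher contrast.

Tones are pushed away from mid-grey across the whole image — a global contrast change.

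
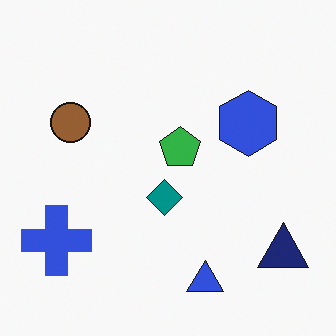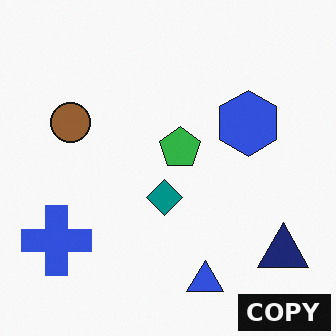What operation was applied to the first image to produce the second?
The transformation is: watermarked with the text "COPY" in the lower-right corner.

A dark label reading "COPY" appears in the lower-right corner.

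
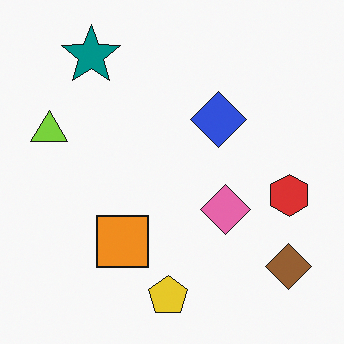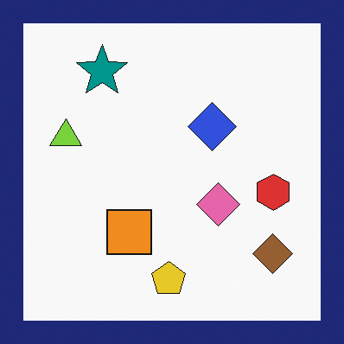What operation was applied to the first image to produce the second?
The transformation is: framed with a navy border.

A solid navy frame runs around the edge of the second image, with the content slightly shrunk inside it.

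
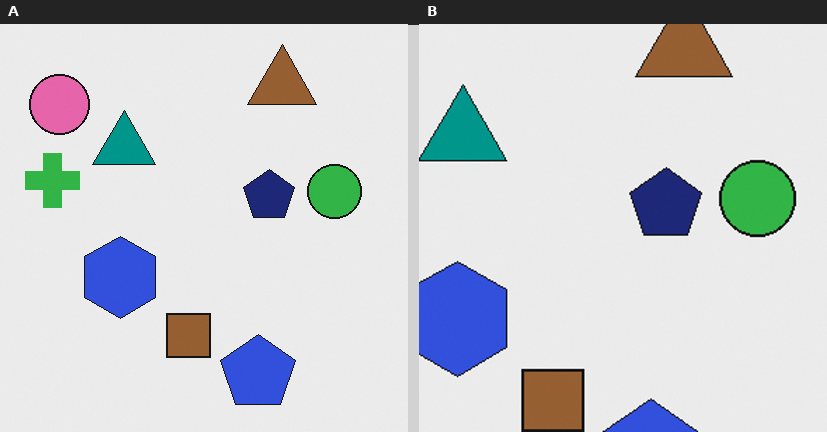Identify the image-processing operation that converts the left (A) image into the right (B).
It was cropped slightly and scaled back up.

The visible shapes are larger and the field of view is narrower; shapes near the original edges may be partly or wholly outside the frame — a crop-and-rescale.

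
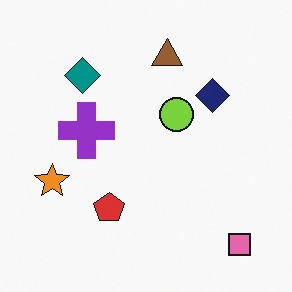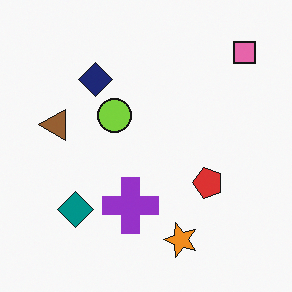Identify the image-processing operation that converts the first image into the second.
This is the original image rotated 90° counter-clockwise.

The pink square sits in the bottom-right of the first image and the top-right of the second — consistent with a whole-image 90° counter-clockwise rotation.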